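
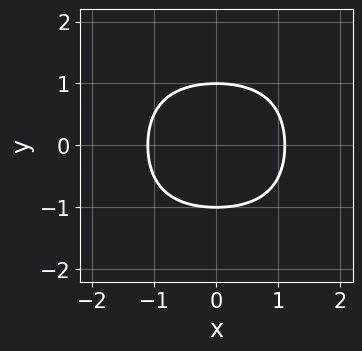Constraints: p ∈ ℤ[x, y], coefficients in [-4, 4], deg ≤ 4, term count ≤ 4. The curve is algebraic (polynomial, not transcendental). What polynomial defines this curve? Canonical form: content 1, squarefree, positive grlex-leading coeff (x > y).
(a) deg p = 4. No degree-3 curve has this shape.
(b) Symmetries: it's symmetric under x → −x, forcing even powers of x; the y ↦ −y reflection is a symmetry, so y appears only in even powers.
(c) Reading off the gridlines: the y-axis gridline crossings are at y ∈ {-1, 1}.
(d) Fitting integer coefficients to these (and the overall shape) gives p.

2*x^4 + 3*x^2*y^2 + 3*y^4 - 3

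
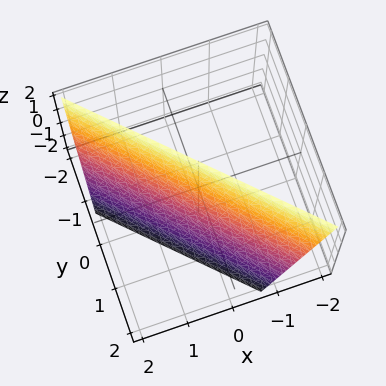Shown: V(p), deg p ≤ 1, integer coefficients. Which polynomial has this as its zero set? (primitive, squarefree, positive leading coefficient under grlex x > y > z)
1. Degree: every cross-section is a straight line — this is a plane, so deg p = 1.
2. From the axis intercepts and sections: one z-axis crossing is at z = 2.
3. Together with the visible shape, these determine p as stated.

3*x + 3*y + z - 2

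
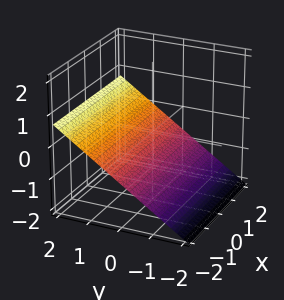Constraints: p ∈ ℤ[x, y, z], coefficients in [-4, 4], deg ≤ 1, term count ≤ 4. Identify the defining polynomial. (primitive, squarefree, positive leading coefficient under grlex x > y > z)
2*y - 3*z - 2

First, the degree is 1 — the surface is flat (a plane).
Next, observable constraints: the surface avoids every integer x-axis point in the box; one y-axis crossing is at y = 1.
Finally, fitting integer coefficients to these (and the overall shape) gives p.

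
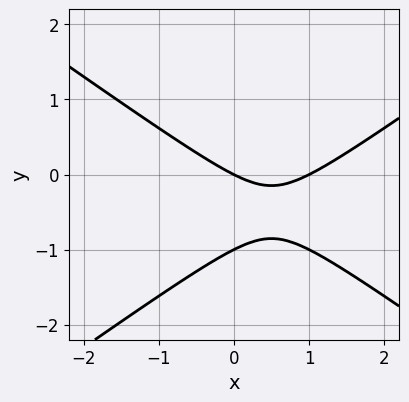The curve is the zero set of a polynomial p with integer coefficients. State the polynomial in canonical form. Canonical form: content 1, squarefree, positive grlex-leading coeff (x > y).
1. The degree is 2 — no degree-1 curve has this shape.
2. Observable constraints: the y-axis gridline crossings are at y ∈ {-1, 0}; among the integer gridlines, it crosses the x-axis at x ∈ {0, 1}.
3. Putting this together gives p.

x^2 - 2*y^2 - x - 2*y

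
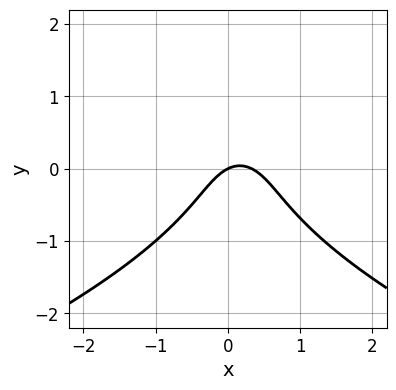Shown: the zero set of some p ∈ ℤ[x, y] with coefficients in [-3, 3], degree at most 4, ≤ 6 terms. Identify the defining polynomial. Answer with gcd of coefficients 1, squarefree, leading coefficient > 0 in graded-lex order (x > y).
The degree is 3 — the shape is more complex than any degree-2 curve.
Checking where it meets the axes: it crosses the x-axis at the gridline x = 0; it crosses the y-axis at the gridline y = 0.
Fitting integer coefficients to these (and the overall shape) gives p.

2*y^3 + 3*x^2 - x + 2*y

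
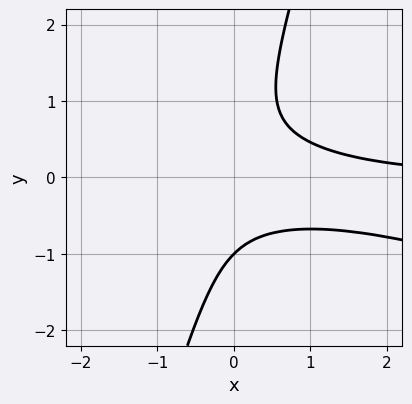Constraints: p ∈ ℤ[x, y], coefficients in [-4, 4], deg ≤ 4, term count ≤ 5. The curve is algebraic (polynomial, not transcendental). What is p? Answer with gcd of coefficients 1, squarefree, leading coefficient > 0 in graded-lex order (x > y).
x^2*y + 3*x*y^2 - y^3 - 1

(a) The degree is 3 — a generic line meets the curve in up to 3 points.
(b) Against the integer gridlines: it crosses the y-axis at the gridline y = -1; it misses every integer gridline on the x-axis.
(c) Putting this together gives p.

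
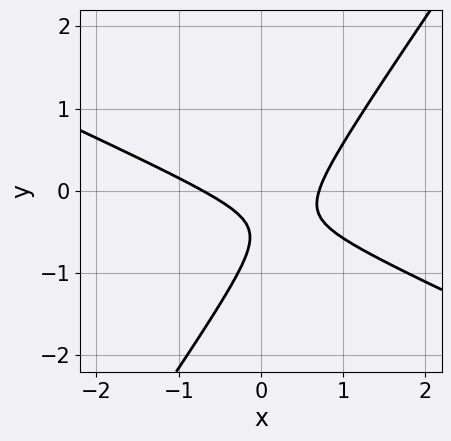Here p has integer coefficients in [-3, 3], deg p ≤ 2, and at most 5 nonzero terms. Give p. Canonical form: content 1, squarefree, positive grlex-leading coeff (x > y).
2*x^2 + 3*x*y - 3*y^2 - 3*y - 1

First, degree: no degree-1 curve has this shape, so deg p = 2.
Then, from the visible intercepts: no y-intercept at any integer in the box.
Finally, solving for integer coefficients yields p as stated.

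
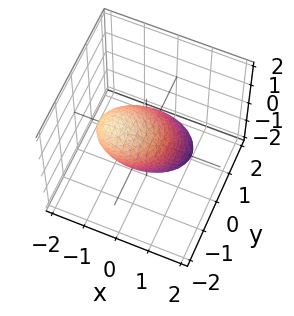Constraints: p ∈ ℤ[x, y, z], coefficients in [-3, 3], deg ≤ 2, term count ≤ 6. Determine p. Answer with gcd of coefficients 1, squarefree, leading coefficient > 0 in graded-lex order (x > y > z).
3*x^2 + 2*x*z + 3*y^2 + 3*y*z + 2*z^2 - 3

First, degree: a generic line meets the surface in up to 2 points, so deg p = 2.
Then, from the axis intercepts and sections: among the integer gridlines, it crosses the y-axis at y ∈ {-1, 1}; among the integer gridlines, it crosses the x-axis at x ∈ {-1, 1}.
Finally, assembling these constraints gives the stated polynomial.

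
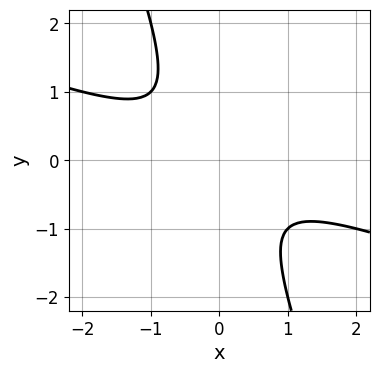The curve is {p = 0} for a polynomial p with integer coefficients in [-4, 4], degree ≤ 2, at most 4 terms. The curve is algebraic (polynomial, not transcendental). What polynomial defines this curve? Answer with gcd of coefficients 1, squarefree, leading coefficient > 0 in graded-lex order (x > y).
(a) The degree is 2 — a generic line meets the curve in up to 2 points.
(b) Reading off the gridlines: it misses every integer gridline on the y-axis; it misses every integer gridline on the x-axis.
(c) Solving for integer coefficients yields p as stated.

x^2 + 3*x*y + y^2 + 1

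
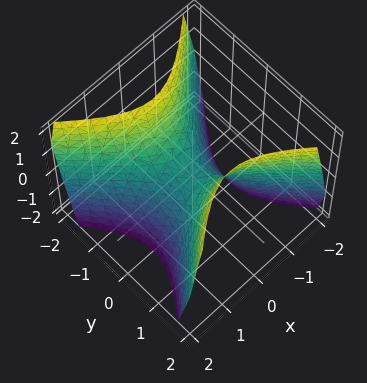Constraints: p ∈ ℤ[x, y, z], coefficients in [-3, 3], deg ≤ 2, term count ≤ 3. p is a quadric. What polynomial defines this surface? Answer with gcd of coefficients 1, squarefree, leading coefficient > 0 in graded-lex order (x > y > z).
deg p = 2. A hyperbolic paraboloid; a quadric.
Symmetries: the y ↦ −y reflection is a symmetry, so y appears only in even powers; the x ↦ −x reflection is a symmetry, so x appears only in even powers.
Observable constraints: it crosses the z-axis at the gridline z = 0; it crosses the x-axis at the gridline x = 0; one y-axis crossing is at y = 0.
Fitting integer coefficients to these (and the overall shape) gives p.

3*x^2 - 3*y^2 + 2*z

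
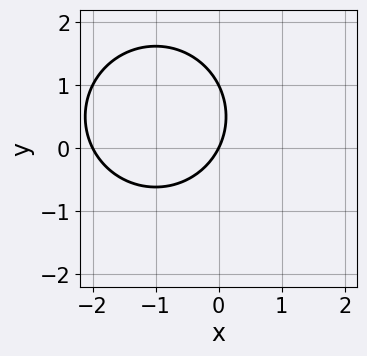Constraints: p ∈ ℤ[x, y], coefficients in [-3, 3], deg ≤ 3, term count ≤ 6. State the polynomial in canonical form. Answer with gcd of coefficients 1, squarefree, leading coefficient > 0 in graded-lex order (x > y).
x^2 + y^2 + 2*x - y

(a) The degree is 2 — a generic line meets the curve in up to 2 points.
(b) Reading off the gridlines: among the integer gridlines, it crosses the x-axis at x ∈ {-2, 0}; among the integer gridlines, it crosses the y-axis at y ∈ {0, 1}.
(c) Fitting integer coefficients to these (and the overall shape) gives p.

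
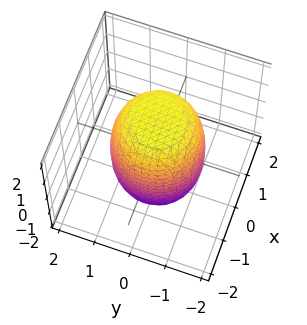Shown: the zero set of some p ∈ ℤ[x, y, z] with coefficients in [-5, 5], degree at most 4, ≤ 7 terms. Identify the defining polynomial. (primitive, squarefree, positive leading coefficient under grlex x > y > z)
First, degree: the shape is more complex than any degree-3 surface, so deg p = 4.
Next, symmetries: the surface is invariant under rotation about z: p = q(x² + y², z).
Next, observable constraints: a circular section at z = -1 has radius between 1 and 2.
Finally, assembling these constraints gives the stated polynomial.

2*x^4 + 4*x^2*y^2 + 2*y^4 - x^2 - y^2 + z^2 - 3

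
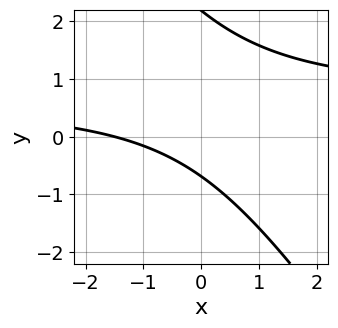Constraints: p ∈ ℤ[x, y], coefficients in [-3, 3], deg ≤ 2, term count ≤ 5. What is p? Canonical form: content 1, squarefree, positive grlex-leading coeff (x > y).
(a) The degree is 2 — a generic line meets the curve in up to 2 points.
(b) Matching integer coefficients to the picture gives p.

3*x*y + 2*y^2 - 2*x - 3*y - 3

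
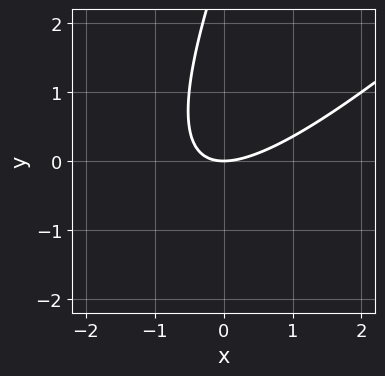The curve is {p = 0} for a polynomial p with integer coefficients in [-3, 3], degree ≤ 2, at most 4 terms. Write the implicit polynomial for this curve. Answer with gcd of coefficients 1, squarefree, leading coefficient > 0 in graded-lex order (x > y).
(a) Degree: the shape is more complex than any degree-1 curve, so deg p = 2.
(b) Observable constraints: it crosses the x-axis at the gridline x = 0; it crosses the y-axis at the gridline y = 0.
(c) Matching integer coefficients to the picture gives p.

2*x^2 - 3*x*y + y^2 - 3*y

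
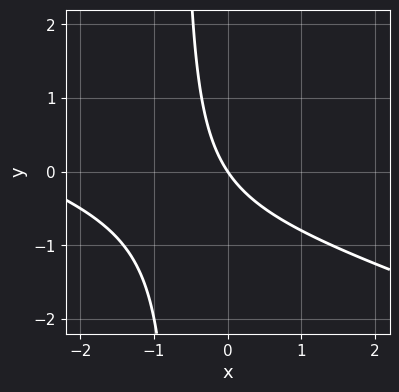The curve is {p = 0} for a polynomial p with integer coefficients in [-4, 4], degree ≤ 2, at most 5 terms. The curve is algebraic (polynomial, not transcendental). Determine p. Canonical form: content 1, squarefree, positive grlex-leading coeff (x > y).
deg p = 2.
Observable constraints: it meets the x-axis at x = 0 (among the integer gridlines); it crosses the y-axis at the gridline y = 0.
Solving for integer coefficients yields p as stated.

x^2 + 3*x*y + 3*x + 2*y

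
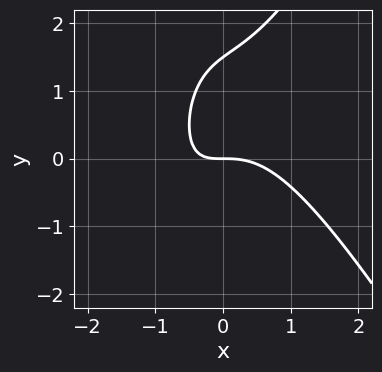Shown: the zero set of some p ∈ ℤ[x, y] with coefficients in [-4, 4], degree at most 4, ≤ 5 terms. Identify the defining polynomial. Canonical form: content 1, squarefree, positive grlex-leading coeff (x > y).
deg p = 3.
Reading off the gridlines: it crosses the y-axis at the gridline y = 0; it crosses the x-axis at the gridline x = 0.
Fitting integer coefficients to these (and the overall shape) gives p.

3*x^3 - x*y^2 + 3*x*y - 2*y^2 + 3*y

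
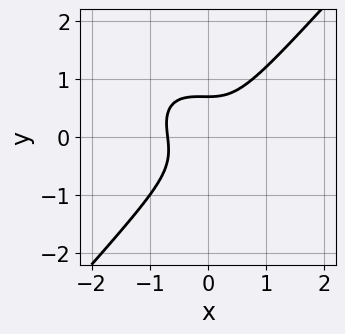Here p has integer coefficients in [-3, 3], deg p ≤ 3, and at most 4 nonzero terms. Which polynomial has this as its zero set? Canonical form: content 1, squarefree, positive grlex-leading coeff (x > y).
deg p = 3. The shape is more complex than any degree-2 curve.
Solving for integer coefficients yields p as stated.

3*x^3 + x^2*y - 3*y^3 + 1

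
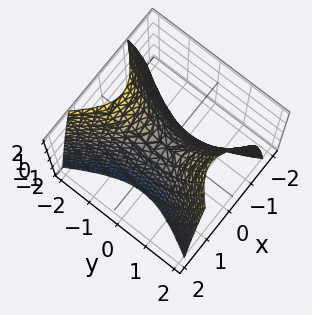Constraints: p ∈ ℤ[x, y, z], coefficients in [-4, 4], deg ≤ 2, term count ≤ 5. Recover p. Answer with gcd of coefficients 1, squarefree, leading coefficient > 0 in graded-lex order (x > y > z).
First, deg p = 2.
Then, symmetries: mirror symmetry y ↦ −y ⇒ only even powers of y; mirror symmetry x ↦ −x ⇒ only even powers of x.
Next, from the visible intercepts: it meets the y-axis at y = 0 (among the integer gridlines); one x-axis crossing is at x = 0.
Finally, putting this together gives p.

2*x^2 - y^2 + z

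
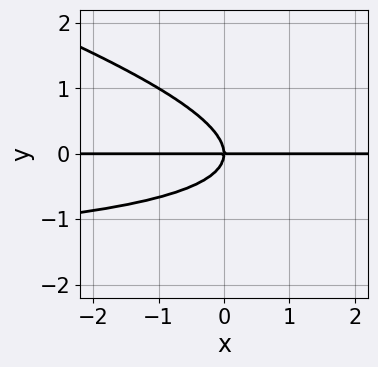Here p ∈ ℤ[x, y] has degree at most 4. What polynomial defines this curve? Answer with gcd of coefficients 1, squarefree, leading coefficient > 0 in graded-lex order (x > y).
x*y^2 + 3*y^3 + 2*x*y

1. The degree is 3 — no degree-2 curve has this shape.
2. Checking where it meets the axes: every point of the x-axis in the box is on the curve; it meets the y-axis at y = 0 (among the integer gridlines).
3. Together with the visible shape, these determine p as stated.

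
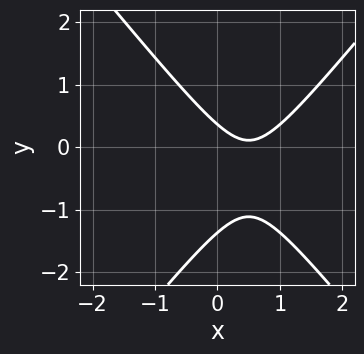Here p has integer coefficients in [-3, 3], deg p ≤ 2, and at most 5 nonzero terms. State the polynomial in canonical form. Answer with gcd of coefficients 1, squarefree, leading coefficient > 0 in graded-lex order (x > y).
3*x^2 - 2*y^2 - 3*x - 2*y + 1

Degree: no degree-1 curve has this shape, so deg p = 2.
Against the integer gridlines: the curve avoids every integer x-axis point in the box.
Together with the visible shape, these determine p as stated.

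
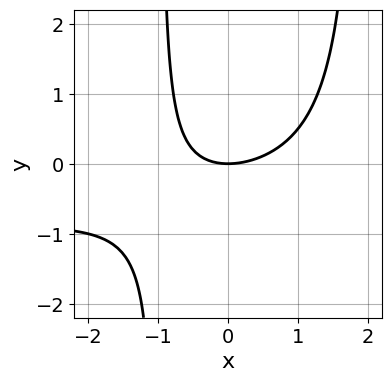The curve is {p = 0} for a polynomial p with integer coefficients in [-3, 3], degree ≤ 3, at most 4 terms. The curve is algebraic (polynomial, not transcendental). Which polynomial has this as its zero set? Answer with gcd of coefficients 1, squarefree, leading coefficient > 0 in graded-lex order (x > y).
Degree: a generic line meets the curve in up to 3 points, so deg p = 3.
Checking where it meets the axes: it crosses the x-axis at the gridline x = 0; one y-axis crossing is at y = 0.
Matching integer coefficients to the picture gives p.

x^2*y + x^2 - x*y - 2*y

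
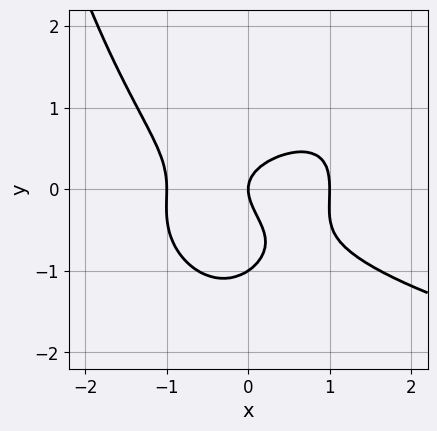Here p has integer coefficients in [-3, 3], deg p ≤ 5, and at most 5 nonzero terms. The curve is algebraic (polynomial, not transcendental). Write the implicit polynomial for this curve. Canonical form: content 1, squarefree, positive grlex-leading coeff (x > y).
1. Degree: a generic line meets the curve in up to 4 points, so deg p = 4.
2. From the axis intercepts and sections: among the integer gridlines, it crosses the y-axis at y ∈ {-1, 0}; the x-axis gridline crossings are at x ∈ {-1, 0, 1}.
3. Fitting integer coefficients to these (and the overall shape) gives p.

2*x^2*y^2 - 2*x^3 - 3*y^3 - 3*y^2 + 2*x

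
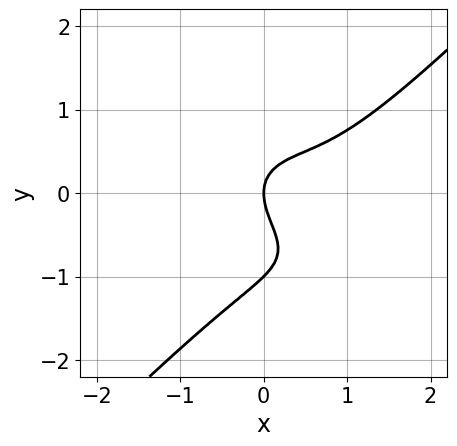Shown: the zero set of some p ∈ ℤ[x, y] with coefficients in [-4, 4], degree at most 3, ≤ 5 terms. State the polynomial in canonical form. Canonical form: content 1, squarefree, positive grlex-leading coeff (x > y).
x^3 - y^3 - x^2 - y^2 + x

1. Degree: the shape is more complex than any degree-2 curve, so deg p = 3.
2. Reading off the gridlines: it meets the x-axis at x = 0 (among the integer gridlines); among the integer gridlines, it crosses the y-axis at y ∈ {-1, 0}.
3. Solving for integer coefficients yields p as stated.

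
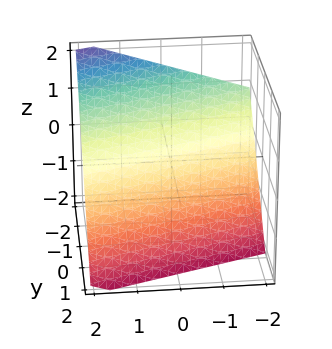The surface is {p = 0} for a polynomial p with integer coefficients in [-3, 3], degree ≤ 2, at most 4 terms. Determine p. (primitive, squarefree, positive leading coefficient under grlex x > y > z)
1. Degree: the surface is flat (a plane), so deg p = 1.
2. Reading off the gridlines: it crosses the x-axis at the gridline x = 2.
3. Matching integer coefficients to the picture gives p.

x - 3*y - 3*z - 2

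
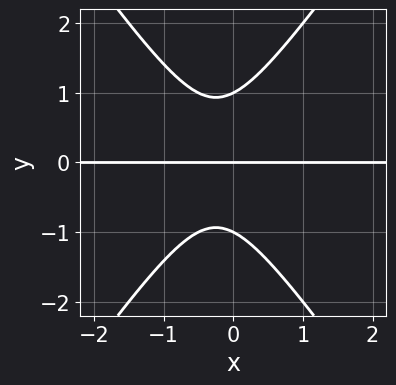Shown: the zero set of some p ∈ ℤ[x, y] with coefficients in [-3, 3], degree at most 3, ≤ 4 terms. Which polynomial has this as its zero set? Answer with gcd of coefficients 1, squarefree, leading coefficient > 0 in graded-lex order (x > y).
2*x^2*y - y^3 + x*y + y

The degree is 3 — no degree-2 curve has this shape.
Checking where it meets the axes: among the integer gridlines, it crosses the y-axis at y ∈ {-1, 0, 1}; the visible x-axis segment lies entirely on the curve.
Putting this together gives p.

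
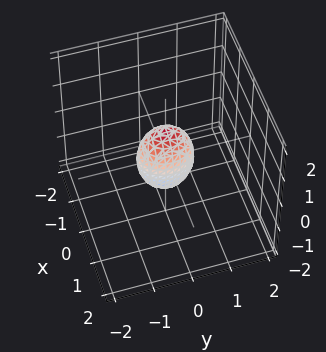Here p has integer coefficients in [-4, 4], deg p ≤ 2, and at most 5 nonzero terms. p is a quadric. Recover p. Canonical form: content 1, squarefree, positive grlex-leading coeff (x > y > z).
3*x^2 + 2*y^2 + z^2 - 1

First, degree: bounded and convex; a quadric, so deg p = 2.
Next, symmetries: the z ↦ −z reflection is a symmetry, so z appears only in even powers; it's symmetric under x → −x, forcing even powers of x; the y ↦ −y reflection is a symmetry, so y appears only in even powers.
Then, reading off the gridlines: the z-axis gridline crossings are at z ∈ {-1, 1}.
Finally, the integer polynomial consistent with all of this is the stated p.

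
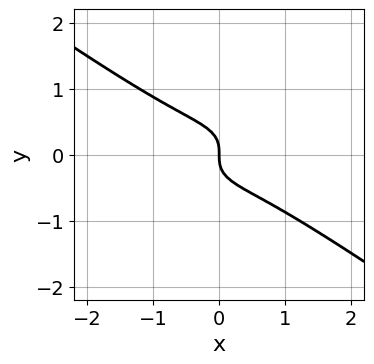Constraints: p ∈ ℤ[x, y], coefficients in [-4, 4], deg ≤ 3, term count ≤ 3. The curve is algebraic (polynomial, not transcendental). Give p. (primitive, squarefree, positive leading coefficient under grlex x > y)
x^3 + 3*y^3 + x

The degree is 3 — a generic line meets the curve in up to 3 points.
From the axis intercepts and sections: one y-axis crossing is at y = 0; it crosses the x-axis at the gridline x = 0.
Solving for integer coefficients yields p as stated.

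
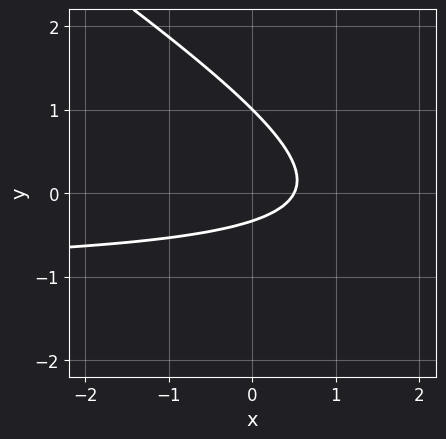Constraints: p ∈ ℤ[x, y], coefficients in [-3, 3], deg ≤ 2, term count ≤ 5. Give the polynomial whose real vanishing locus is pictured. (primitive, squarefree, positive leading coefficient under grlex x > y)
2*x*y + 3*y^2 + 2*x - 2*y - 1

(a) deg p = 2.
(b) Checking where it meets the axes: it meets the y-axis at y = 1 (among the integer gridlines).
(c) Solving for integer coefficients yields p as stated.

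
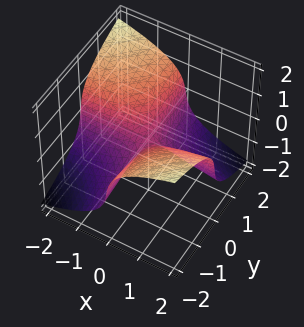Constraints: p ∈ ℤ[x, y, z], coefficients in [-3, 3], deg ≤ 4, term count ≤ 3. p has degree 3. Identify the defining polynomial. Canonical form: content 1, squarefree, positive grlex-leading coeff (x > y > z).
(a) deg p = 3. No degree-2 surface has this shape.
(b) From the visible intercepts: the visible y-axis segment lies entirely on the surface; every point of the x-axis in the box is on the surface; it meets the z-axis at z = 0 (among the integer gridlines).
(c) Fitting integer coefficients to these (and the overall shape) gives p.

2*z^3 + 3*x*y + z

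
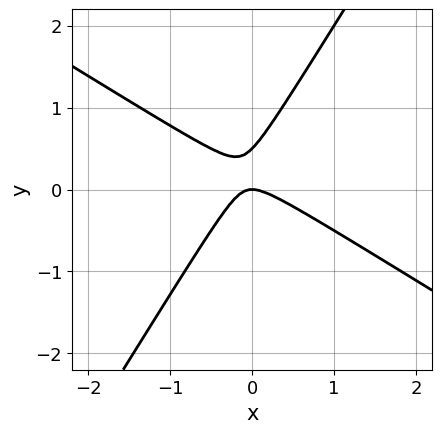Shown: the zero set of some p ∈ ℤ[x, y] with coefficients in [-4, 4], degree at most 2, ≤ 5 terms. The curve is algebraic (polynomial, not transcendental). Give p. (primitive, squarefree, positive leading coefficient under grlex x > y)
First, degree: a generic line meets the curve in up to 2 points, so deg p = 2.
Next, against the integer gridlines: one x-axis crossing is at x = 0; one y-axis crossing is at y = 0.
Finally, solving for integer coefficients yields p as stated.

2*x^2 + 2*x*y - 2*y^2 + y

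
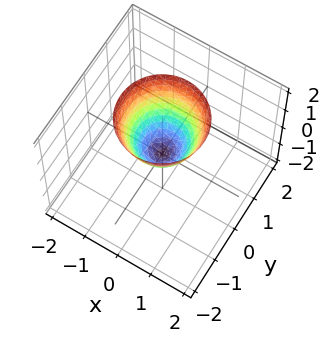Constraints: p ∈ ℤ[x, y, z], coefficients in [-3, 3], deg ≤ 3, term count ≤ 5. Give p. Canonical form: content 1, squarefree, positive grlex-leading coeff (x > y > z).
3*x^2 + 3*y^2 - 2*z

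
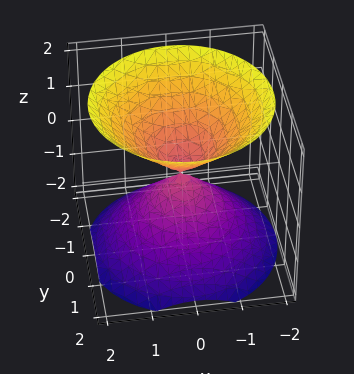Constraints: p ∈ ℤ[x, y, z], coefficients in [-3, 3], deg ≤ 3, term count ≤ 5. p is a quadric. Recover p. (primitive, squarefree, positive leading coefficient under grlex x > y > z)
I count 2 distinct pieces.
The degree is 2 — two nappes meeting at a single point; a quadric.
By symmetry, the surface is invariant under rotation about z: p = q(x² + y², z); it's symmetric under z → −z, forcing even powers of z.
From the visible intercepts: one z-axis crossing is at z = 0; it meets the x-axis at x = 0 (among the integer gridlines).
The integer polynomial consistent with all of this is the stated p.

x^2 + y^2 - z^2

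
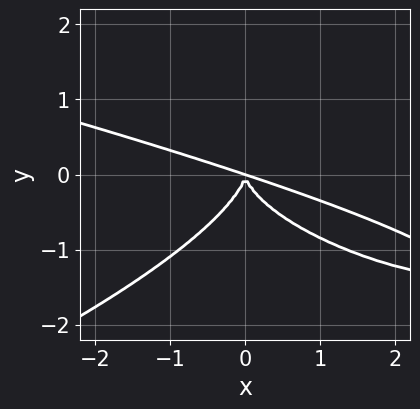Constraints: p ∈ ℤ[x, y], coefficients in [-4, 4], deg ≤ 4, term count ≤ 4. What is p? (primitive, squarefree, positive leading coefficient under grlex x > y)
3*y^4 + x^3 + 3*x^2*y

1. deg p = 4. A generic line meets the curve in up to 4 points.
2. From the axis intercepts and sections: it crosses the y-axis at the gridline y = 0; one x-axis crossing is at x = 0.
3. Assembling these constraints gives the stated polynomial.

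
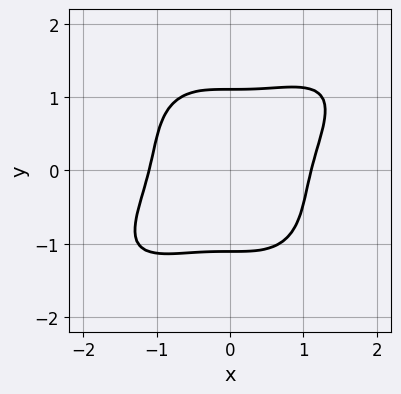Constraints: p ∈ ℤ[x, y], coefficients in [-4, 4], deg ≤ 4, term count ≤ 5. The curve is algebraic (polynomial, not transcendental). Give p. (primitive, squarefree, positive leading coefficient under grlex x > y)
2*x^4 - 2*x^3*y + 2*y^4 - 3

Degree: a generic line meets the curve in up to 4 points, so deg p = 4.
Solving for integer coefficients yields p as stated.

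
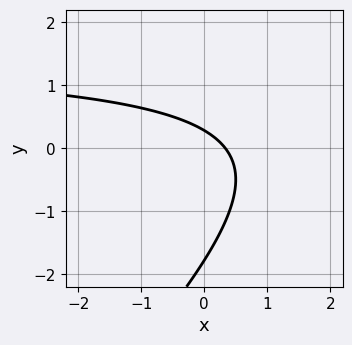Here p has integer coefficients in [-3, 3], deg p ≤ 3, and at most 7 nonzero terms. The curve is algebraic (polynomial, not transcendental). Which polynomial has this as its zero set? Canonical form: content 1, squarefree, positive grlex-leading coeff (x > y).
1. deg p = 2. The shape is more complex than any degree-1 curve.
2. Solving for integer coefficients yields p as stated.

2*x*y - 2*y^2 - 3*x - 3*y + 1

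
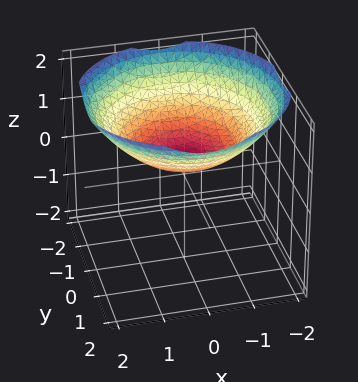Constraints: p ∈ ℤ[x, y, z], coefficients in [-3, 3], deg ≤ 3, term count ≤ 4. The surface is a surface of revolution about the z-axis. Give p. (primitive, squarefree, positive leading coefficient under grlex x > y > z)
x^2 + y^2 - 3*z + 1

First, deg p = 2. The shape is more complex than any degree-1 surface.
Then, symmetries: rotational symmetry about the z-axis ⇒ p depends on x, y only through x² + y².
Next, reading off the gridlines: no y-intercept at any integer in the box; a circular section at z = 1 has radius between 1 and 2.
Finally, the integer polynomial consistent with all of this is the stated p.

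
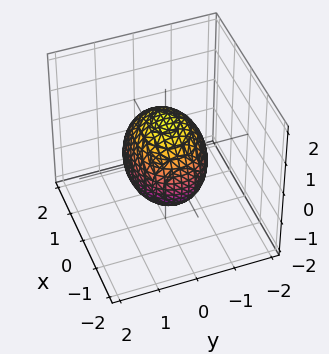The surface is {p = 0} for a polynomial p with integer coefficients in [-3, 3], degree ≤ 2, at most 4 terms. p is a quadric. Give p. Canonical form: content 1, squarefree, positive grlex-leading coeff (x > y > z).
2*x^2 + 3*y^2 + 2*z^2 - 3

(a) The degree is 2 — bounded and convex; a quadric.
(b) Symmetries: the z ↦ −z reflection is a symmetry, so z appears only in even powers; it's symmetric under x → −x, forcing even powers of x; it's symmetric under y → −y, forcing even powers of y.
(c) Reading off the gridlines: the y-axis gridline crossings are at y ∈ {-1, 1}.
(d) Solving for integer coefficients yields p as stated.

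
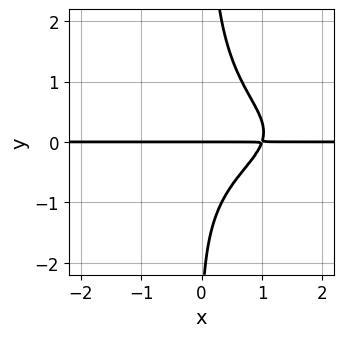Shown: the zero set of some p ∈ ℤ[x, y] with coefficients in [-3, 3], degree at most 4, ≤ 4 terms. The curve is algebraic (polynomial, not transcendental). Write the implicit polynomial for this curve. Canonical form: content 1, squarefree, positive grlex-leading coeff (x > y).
3*x*y^3 + 3*x*y - y^2 - 3*y

First, deg p = 4. A generic line meets the curve in up to 4 points.
Next, checking where it meets the axes: the visible x-axis segment lies entirely on the curve; it meets the y-axis at y = 0 (among the integer gridlines).
Finally, solving for integer coefficients yields p as stated.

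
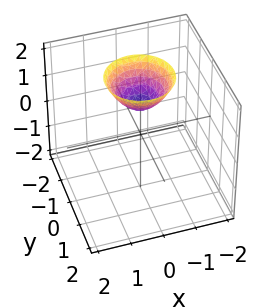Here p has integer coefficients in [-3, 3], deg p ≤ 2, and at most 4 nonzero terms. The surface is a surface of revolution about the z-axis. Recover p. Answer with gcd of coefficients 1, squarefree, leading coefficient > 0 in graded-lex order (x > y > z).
x^2 + y^2 - z + 1

(a) Degree: no degree-1 surface has this shape, so deg p = 2.
(b) Symmetries: every cross-section ⟂ z is a circle, so x, y appear only via x² + y².
(c) Against the integer gridlines: the surface avoids every integer y-axis point in the box; it crosses the z-axis at the gridline z = 1; a circular section at z = 2 has radius exactly 1; it misses every integer gridline on the x-axis.
(d) Putting this together gives p.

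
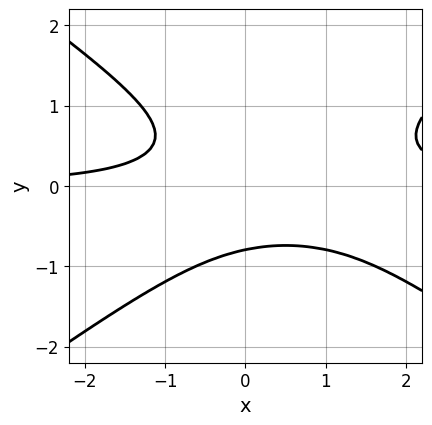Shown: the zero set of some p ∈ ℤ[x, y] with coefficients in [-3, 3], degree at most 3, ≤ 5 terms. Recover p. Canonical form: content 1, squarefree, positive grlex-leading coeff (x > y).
x^2*y - 2*y^3 - x*y - 1

Degree: no degree-2 curve has this shape, so deg p = 3.
From the axis intercepts and sections: no x-intercept at any integer in the box.
Solving for integer coefficients yields p as stated.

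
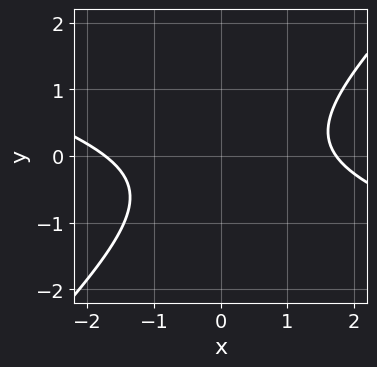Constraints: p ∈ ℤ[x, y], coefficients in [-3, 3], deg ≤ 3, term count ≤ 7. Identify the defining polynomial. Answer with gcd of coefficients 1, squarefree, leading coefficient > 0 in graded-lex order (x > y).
x^2 + 2*x*y - 3*y^2 - y - 3

(a) Degree: the shape is more complex than any degree-1 curve, so deg p = 2.
(b) Against the integer gridlines: no y-intercept at any integer in the box.
(c) Together with the visible shape, these determine p as stated.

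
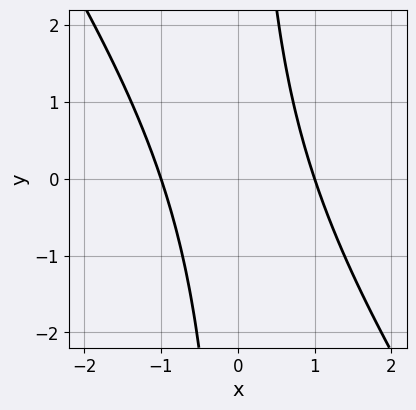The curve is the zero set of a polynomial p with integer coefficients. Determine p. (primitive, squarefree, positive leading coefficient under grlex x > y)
(a) deg p = 2. A generic line meets the curve in up to 2 points.
(b) Checking where it meets the axes: the curve avoids every integer y-axis point in the box; among the integer gridlines, it crosses the x-axis at x ∈ {-1, 1}.
(c) Together with the visible shape, these determine p as stated.

3*x^2 + 2*x*y - 3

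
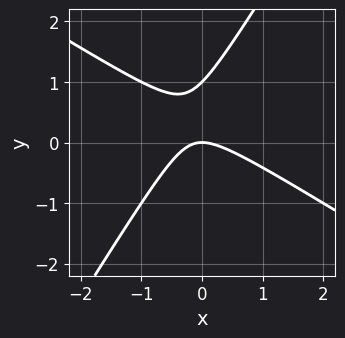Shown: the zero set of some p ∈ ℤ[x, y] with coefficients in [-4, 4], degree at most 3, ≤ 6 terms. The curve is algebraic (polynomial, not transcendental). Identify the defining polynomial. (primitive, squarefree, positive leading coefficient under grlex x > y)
x^2 + x*y - y^2 + y

deg p = 2. The shape is more complex than any degree-1 curve.
Observable constraints: it meets the x-axis at x = 0 (among the integer gridlines); among the integer gridlines, it crosses the y-axis at y ∈ {0, 1}.
Putting this together gives p.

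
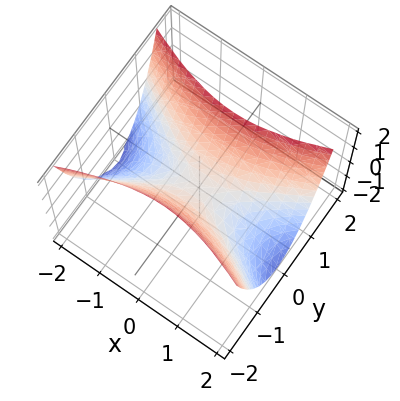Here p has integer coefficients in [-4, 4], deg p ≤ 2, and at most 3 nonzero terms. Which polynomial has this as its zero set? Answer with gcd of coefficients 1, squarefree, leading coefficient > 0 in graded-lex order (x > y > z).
x^2 - 3*y^2 + 2*z

First, degree: a hyperbolic paraboloid; a quadric, so deg p = 2.
Then, symmetries: it's symmetric under x → −x, forcing even powers of x; it's symmetric under y → −y, forcing even powers of y.
Next, from the axis intercepts and sections: it crosses the y-axis at the gridline y = 0; it crosses the x-axis at the gridline x = 0; it meets the z-axis at z = 0 (among the integer gridlines).
Finally, fitting integer coefficients to these (and the overall shape) gives p.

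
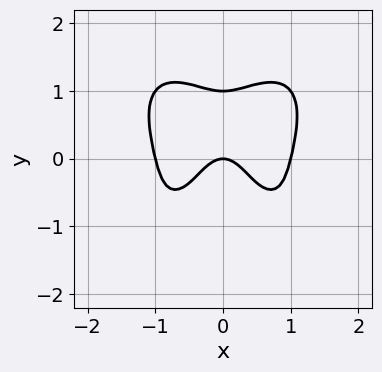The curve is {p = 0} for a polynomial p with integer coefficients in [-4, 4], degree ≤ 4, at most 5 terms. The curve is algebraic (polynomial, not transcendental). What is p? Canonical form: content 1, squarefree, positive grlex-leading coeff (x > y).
(a) The degree is 4 — the shape is more complex than any degree-3 curve.
(b) Symmetries: it's symmetric under x → −x, forcing even powers of x.
(c) From the visible intercepts: the y-axis gridline crossings are at y ∈ {0, 1}; the x-axis gridline crossings are at x ∈ {-1, 0, 1}.
(d) The integer polynomial consistent with all of this is the stated p.

2*x^4 + y^4 - 2*x^2 - y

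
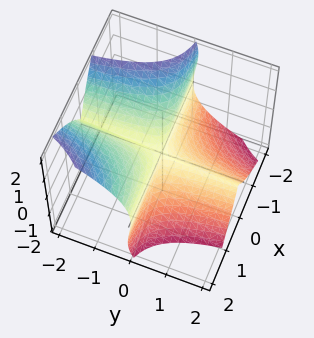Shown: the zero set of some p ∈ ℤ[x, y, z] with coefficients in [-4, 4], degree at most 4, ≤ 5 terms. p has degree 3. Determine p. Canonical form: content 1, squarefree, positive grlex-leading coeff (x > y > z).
3*x^2*y + x*z^2 + z^3

1. deg p = 3. No degree-2 surface has this shape.
2. From the visible intercepts: it crosses the z-axis at the gridline z = 0; every point of the y-axis in the box is on the surface; every point of the x-axis in the box is on the surface.
3. These observations pin down the coefficients.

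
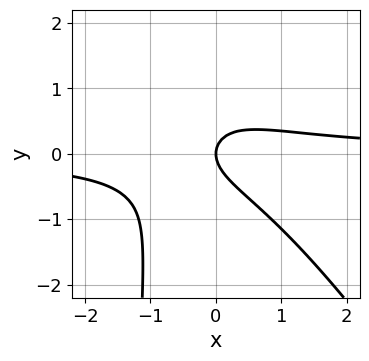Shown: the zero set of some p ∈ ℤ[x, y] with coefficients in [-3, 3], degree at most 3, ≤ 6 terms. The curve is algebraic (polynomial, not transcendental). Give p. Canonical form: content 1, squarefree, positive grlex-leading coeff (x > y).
3*x^2*y + 2*x*y^2 + x*y + 3*y^2 - 2*x

1. Degree: the shape is more complex than any degree-2 curve, so deg p = 3.
2. From the axis intercepts and sections: one y-axis crossing is at y = 0; it meets the x-axis at x = 0 (among the integer gridlines).
3. Matching integer coefficients to the picture gives p.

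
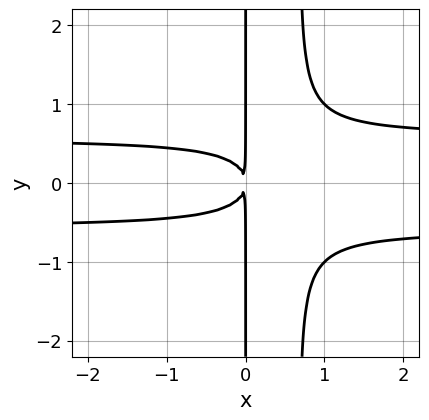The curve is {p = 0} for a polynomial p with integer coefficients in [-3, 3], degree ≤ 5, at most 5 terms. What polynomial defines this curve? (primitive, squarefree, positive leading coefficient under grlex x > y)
3*x^2*y^2 - 2*x*y^2 - x^2

The degree is 4 — the shape is more complex than any degree-3 curve.
Symmetries: the y ↦ −y reflection is a symmetry, so y appears only in even powers.
Against the integer gridlines: the visible y-axis segment lies entirely on the curve.
Fitting integer coefficients to these (and the overall shape) gives p.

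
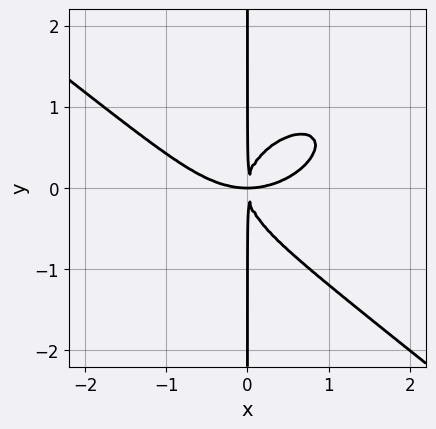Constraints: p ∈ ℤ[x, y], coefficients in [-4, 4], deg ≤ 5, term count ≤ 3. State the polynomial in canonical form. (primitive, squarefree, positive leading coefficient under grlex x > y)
The degree is 4 — a generic line meets the curve in up to 4 points.
Reading off the gridlines: the visible y-axis segment lies entirely on the curve.
Solving for integer coefficients yields p as stated.

x^4 + 2*x*y^3 - 2*x^2*y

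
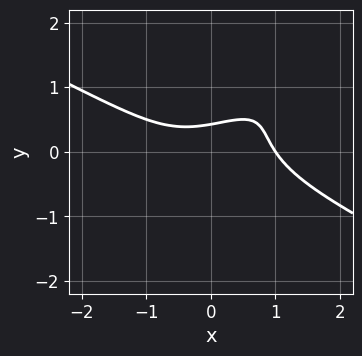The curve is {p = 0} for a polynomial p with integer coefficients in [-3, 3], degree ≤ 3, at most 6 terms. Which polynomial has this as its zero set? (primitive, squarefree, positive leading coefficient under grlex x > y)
First, the degree is 3 — a generic line meets the curve in up to 3 points.
Then, reading off the gridlines: one x-axis crossing is at x = 1.
Finally, the integer polynomial consistent with all of this is the stated p.

x^3 - 3*x*y^2 + 2*y^3 + 2*y - 1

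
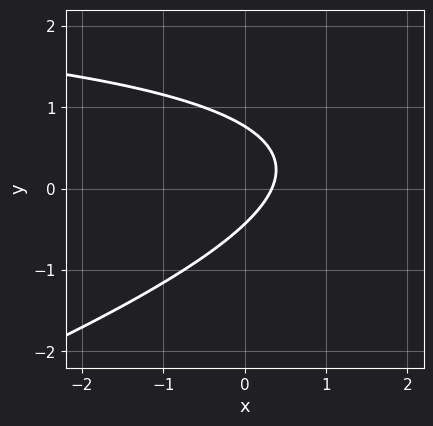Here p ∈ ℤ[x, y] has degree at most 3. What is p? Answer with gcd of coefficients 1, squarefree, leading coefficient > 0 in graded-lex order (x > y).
First, deg p = 2. The shape is more complex than any degree-1 curve.
Finally, solving for integer coefficients yields p as stated.

x*y - 3*y^2 - 3*x + y + 1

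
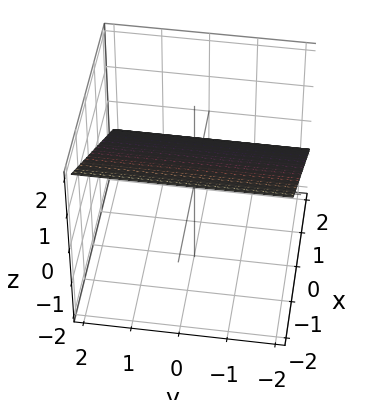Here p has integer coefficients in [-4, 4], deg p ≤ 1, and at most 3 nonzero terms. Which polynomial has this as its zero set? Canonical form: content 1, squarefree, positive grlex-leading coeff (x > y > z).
The degree is 1 — every cross-section is a straight line — this is a plane.
Against the integer gridlines: it crosses the x-axis at the gridline x = 1; it misses every integer gridline on the y-axis.
Solving for integer coefficients yields p as stated.

2*x + 3*z - 2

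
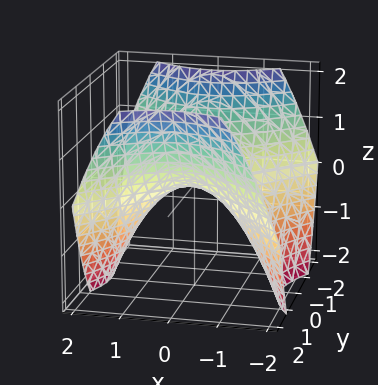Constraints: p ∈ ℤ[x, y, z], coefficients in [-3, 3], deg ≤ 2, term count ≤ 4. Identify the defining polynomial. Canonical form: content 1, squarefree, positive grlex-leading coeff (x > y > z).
2*x^2 - 2*y^2 + 3*z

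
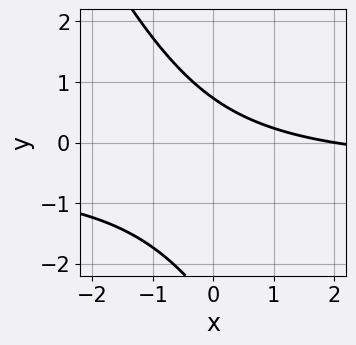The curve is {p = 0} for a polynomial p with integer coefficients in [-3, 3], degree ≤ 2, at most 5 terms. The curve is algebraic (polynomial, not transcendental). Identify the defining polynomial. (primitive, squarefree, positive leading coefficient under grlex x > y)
2*x*y + y^2 + x + 2*y - 2

First, the degree is 2 — a generic line meets the curve in up to 2 points.
Then, from the axis intercepts and sections: it crosses the x-axis at the gridline x = 2.
Finally, solving for integer coefficients yields p as stated.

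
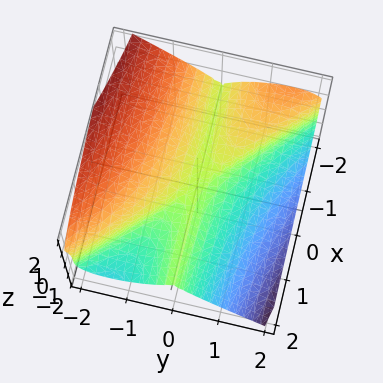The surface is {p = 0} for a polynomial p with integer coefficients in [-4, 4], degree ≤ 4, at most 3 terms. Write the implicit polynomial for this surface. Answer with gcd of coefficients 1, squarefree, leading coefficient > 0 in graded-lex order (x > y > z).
2*x*y^2 + 2*y^3 + 3*z^3

deg p = 3. A generic line meets the surface in up to 3 points.
Reading off the gridlines: it crosses the z-axis at the gridline z = 0; it meets the y-axis at y = 0 (among the integer gridlines); the visible x-axis segment lies entirely on the surface.
The integer polynomial consistent with all of this is the stated p.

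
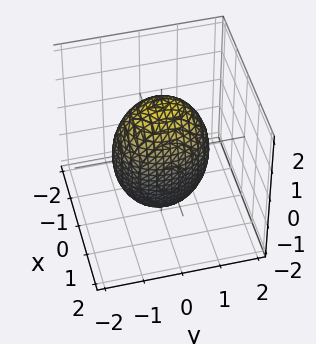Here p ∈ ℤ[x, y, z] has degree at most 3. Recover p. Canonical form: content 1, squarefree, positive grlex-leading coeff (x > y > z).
3*x^2 + 2*y^2 + z^2 - 3

Degree: a closed, bounded, convex surface; a quadric, so deg p = 2.
Symmetries: it's symmetric under y → −y, forcing even powers of y; the z ↦ −z reflection is a symmetry, so z appears only in even powers; mirror symmetry x ↦ −x ⇒ only even powers of x.
From the visible intercepts: the x-axis gridline crossings are at x ∈ {-1, 1}.
These observations pin down the coefficients.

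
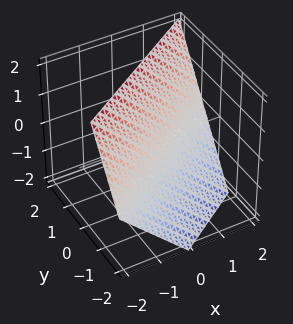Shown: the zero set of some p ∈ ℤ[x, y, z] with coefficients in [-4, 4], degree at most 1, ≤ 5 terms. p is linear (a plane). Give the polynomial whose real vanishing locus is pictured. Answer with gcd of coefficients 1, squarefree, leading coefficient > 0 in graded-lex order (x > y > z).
2*x - 3*y + 2*z - 2

1. The degree is 1 — every cross-section is a straight line — this is a plane.
2. Against the integer gridlines: one z-axis crossing is at z = 1; it crosses the x-axis at the gridline x = 1.
3. Together with the visible shape, these determine p as stated.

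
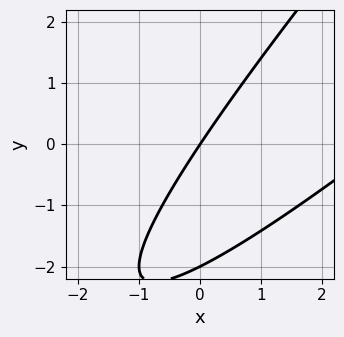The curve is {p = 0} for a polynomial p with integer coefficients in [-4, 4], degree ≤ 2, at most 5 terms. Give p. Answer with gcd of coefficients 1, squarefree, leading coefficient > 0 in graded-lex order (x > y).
Degree: no degree-1 curve has this shape, so deg p = 2.
Checking where it meets the axes: one x-axis crossing is at x = 0; the y-axis gridline crossings are at y ∈ {-2, 0}.
Assembling these constraints gives the stated polynomial.

x^2 - 2*x*y + y^2 - 3*x + 2*y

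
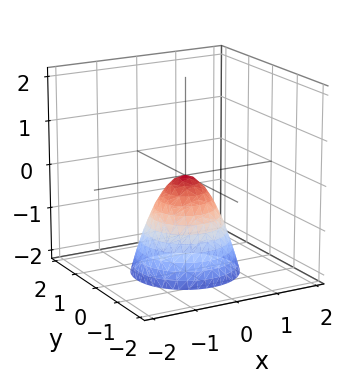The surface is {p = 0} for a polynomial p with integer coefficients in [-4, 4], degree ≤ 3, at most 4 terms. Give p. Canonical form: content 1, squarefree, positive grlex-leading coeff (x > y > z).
The degree is 2 — a single bowl opening along one axis; a quadric.
Symmetries: rotational symmetry about the z-axis ⇒ p depends on x, y only through x² + y².
From the visible intercepts: one z-axis crossing is at z = 0; it meets the x-axis at x = 0 (among the integer gridlines); a circular section at z = -2 has radius between 1 and 2; it crosses the y-axis at the gridline y = 0.
Matching integer coefficients to the picture gives p.

3*x^2 + 3*y^2 + 2*z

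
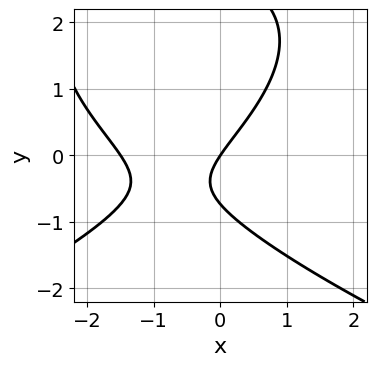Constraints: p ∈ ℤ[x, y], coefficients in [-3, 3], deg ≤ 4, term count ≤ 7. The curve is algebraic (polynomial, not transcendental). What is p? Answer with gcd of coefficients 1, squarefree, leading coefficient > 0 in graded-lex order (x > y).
y^3 + 2*x^2 - 2*y^2 + 3*x - 2*y

deg p = 3. A generic line meets the curve in up to 3 points.
From the axis intercepts and sections: it meets the x-axis at x = 0 (among the integer gridlines); it crosses the y-axis at the gridline y = 0.
Together with the visible shape, these determine p as stated.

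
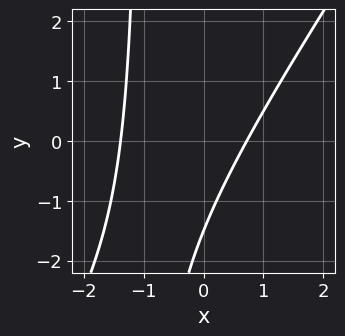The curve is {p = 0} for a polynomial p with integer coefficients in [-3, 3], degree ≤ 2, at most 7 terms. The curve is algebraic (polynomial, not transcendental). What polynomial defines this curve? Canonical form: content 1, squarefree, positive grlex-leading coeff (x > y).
3*x^2 - 2*x*y + 2*x - 2*y - 3

1. Degree: no degree-1 curve has this shape, so deg p = 2.
2. Matching integer coefficients to the picture gives p.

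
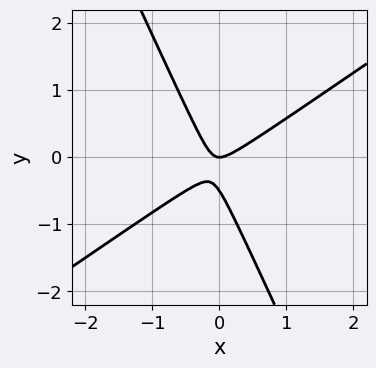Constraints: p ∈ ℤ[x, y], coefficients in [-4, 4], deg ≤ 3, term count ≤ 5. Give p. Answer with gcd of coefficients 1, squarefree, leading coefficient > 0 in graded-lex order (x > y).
deg p = 2. The shape is more complex than any degree-1 curve.
From the visible intercepts: one x-axis crossing is at x = 0; one y-axis crossing is at y = 0.
Matching integer coefficients to the picture gives p.

3*x^2 - 3*x*y - 2*y^2 - y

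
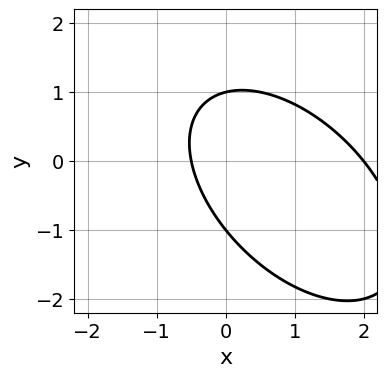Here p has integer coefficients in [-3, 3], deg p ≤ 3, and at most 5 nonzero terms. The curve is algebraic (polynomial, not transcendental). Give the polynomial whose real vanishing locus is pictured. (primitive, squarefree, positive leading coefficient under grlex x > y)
1. Degree: no degree-1 curve has this shape, so deg p = 2.
2. Observable constraints: one x-axis crossing is at x = 2; among the integer gridlines, it crosses the y-axis at y ∈ {-1, 1}.
3. Matching integer coefficients to the picture gives p.

2*x^2 + 2*x*y + 2*y^2 - 3*x - 2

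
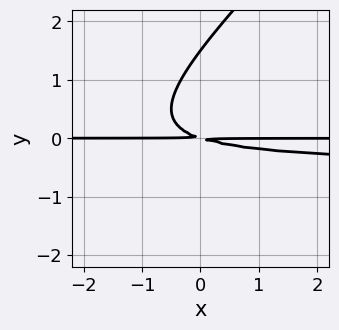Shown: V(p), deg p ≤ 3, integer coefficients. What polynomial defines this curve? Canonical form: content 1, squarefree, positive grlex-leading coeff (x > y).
First, the degree is 3 — no degree-2 curve has this shape.
Then, from the axis intercepts and sections: the visible x-axis segment lies entirely on the curve.
Finally, matching integer coefficients to the picture gives p.

2*x*y^2 - 2*y^3 + x*y + 3*y^2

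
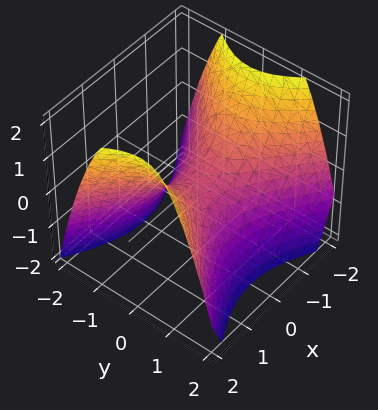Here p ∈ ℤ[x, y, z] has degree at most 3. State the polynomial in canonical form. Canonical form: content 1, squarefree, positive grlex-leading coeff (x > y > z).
First, degree: a saddle surface; a quadric, so deg p = 2.
Next, symmetries: the x ↦ −x reflection is a symmetry, so x appears only in even powers; mirror symmetry y ↦ −y ⇒ only even powers of y.
Next, reading off the gridlines: one y-axis crossing is at y = 0; it meets the z-axis at z = 0 (among the integer gridlines).
Finally, fitting integer coefficients to these (and the overall shape) gives p.

2*x^2 - 3*y^2 - 3*z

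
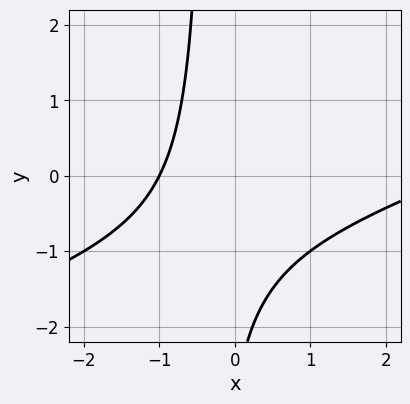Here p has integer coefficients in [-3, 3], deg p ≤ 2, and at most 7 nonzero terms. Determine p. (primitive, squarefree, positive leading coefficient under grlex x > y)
Degree: no degree-1 curve has this shape, so deg p = 2.
Observable constraints: it misses every integer gridline on the y-axis; it meets the x-axis at x = -1 (among the integer gridlines).
Together with the visible shape, these determine p as stated.

x^2 - 3*x*y - 2*x - y - 3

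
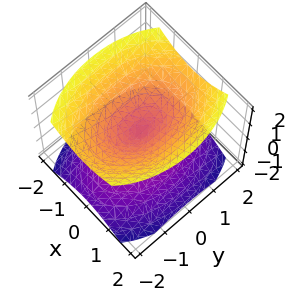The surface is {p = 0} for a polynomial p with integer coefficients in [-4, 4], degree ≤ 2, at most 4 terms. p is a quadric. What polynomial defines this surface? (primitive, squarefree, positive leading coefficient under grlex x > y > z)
1. I count 2 distinct pieces. They look like related sheets of one shape, so recover p as a whole.
2. Degree: two nappes meeting at a single point; a quadric, so deg p = 2.
3. Symmetries: mirror symmetry z ↦ −z ⇒ only even powers of z; it's symmetric under y → −y, forcing even powers of y; mirror symmetry x ↦ −x ⇒ only even powers of x.
4. From the visible intercepts: it meets the y-axis at y = 0 (among the integer gridlines); one z-axis crossing is at z = 0; it crosses the x-axis at the gridline x = 0.
5. The integer polynomial consistent with all of this is the stated p.

2*x^2 + y^2 - 2*z^2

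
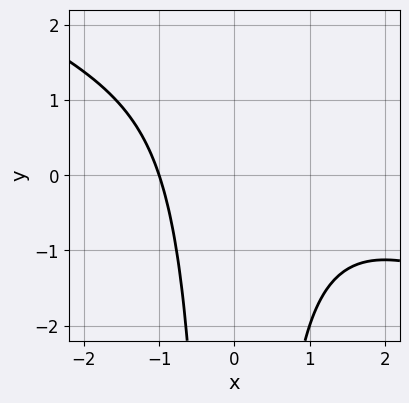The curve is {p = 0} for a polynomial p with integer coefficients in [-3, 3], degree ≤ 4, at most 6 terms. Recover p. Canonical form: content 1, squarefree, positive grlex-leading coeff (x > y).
x^3 + 2*x^2*y - x^2 + x + 3

First, the degree is 3 — a generic line meets the curve in up to 3 points.
Next, checking where it meets the axes: one x-axis crossing is at x = -1; no y-intercept at any integer in the box.
Finally, putting this together gives p.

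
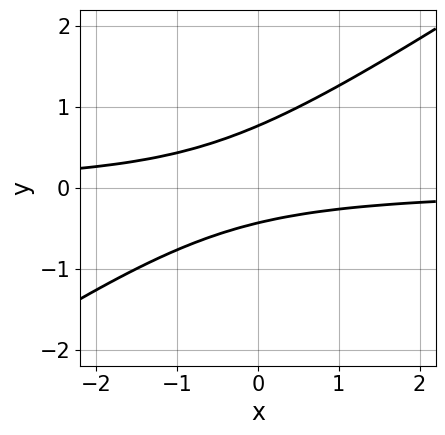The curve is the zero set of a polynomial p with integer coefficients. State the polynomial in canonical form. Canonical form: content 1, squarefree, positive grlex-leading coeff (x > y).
2*x*y - 3*y^2 + y + 1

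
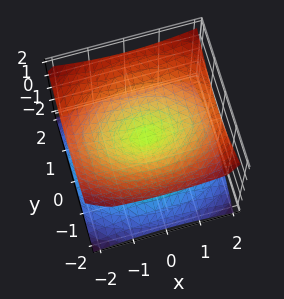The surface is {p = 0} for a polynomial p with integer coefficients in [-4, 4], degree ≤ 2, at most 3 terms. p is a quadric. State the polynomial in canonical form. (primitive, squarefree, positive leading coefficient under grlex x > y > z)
1. deg p = 2. Two nappes meeting at a single point; a quadric.
2. Symmetries: it's symmetric under y → −y, forcing even powers of y; mirror symmetry z ↦ −z ⇒ only even powers of z; it's symmetric under x → −x, forcing even powers of x.
3. Reading off the gridlines: it crosses the y-axis at the gridline y = 0; it crosses the x-axis at the gridline x = 0.
4. Putting this together gives p.

x^2 + 2*y^2 - 3*z^2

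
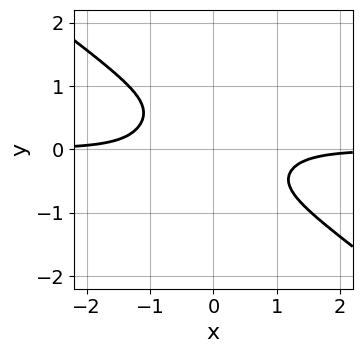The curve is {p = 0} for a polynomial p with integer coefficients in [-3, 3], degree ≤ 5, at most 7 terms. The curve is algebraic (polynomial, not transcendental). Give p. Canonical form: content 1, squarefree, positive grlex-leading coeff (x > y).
2*x^3*y + x^2*y^2 + 3*y^4 - y^3 + 1

1. deg p = 4. No degree-3 curve has this shape.
2. From the visible intercepts: no x-intercept at any integer in the box; it misses every integer gridline on the y-axis.
3. These observations pin down the coefficients.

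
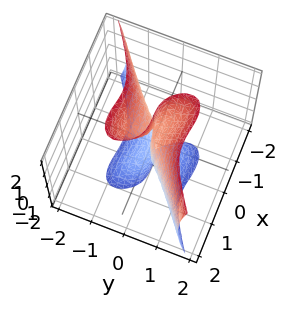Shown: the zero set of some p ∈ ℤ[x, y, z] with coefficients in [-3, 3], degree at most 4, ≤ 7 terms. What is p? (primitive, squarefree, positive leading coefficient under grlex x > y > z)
(a) The degree is 3 — a generic line meets the surface in up to 3 points.
(b) Reading off the gridlines: it meets the x-axis at x = 0 (among the integer gridlines); one y-axis crossing is at y = 0.
(c) Together with the visible shape, these determine p as stated. Check: (0, 0, -2) on the z-axis lies on the surface, and p(0, 0, -2) = 0. ✓

2*x^3 - x*y^2 - 3*y^3 + y*z^2 - y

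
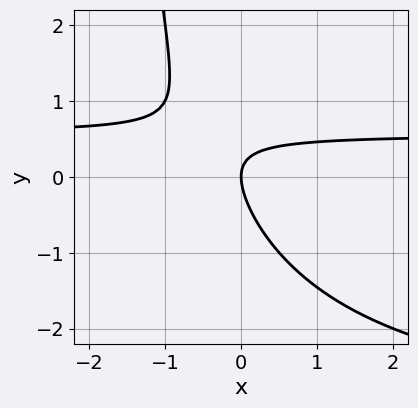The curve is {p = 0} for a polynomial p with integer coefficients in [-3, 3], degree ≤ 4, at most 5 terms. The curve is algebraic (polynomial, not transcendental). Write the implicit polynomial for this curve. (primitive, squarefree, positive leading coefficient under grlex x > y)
deg p = 3.
Checking where it meets the axes: it meets the y-axis at y = 0 (among the integer gridlines); it meets the x-axis at x = 0 (among the integer gridlines).
Assembling these constraints gives the stated polynomial.

x*y^2 + 3*x*y + 2*y^2 - 2*x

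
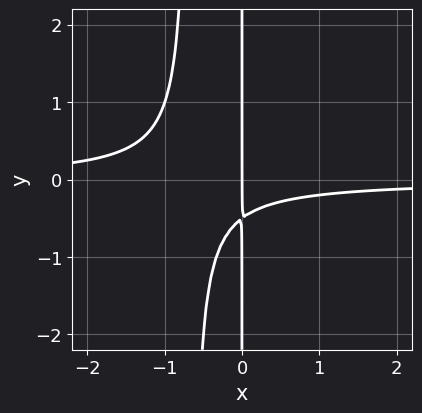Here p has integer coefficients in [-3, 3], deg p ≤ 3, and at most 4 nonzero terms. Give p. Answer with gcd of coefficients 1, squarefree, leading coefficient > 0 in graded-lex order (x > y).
3*x^2*y + 2*x*y + x

First, degree: a generic line meets the curve in up to 3 points, so deg p = 3.
Next, against the integer gridlines: every point of the y-axis in the box is on the curve; it meets the x-axis at x = 0 (among the integer gridlines).
Finally, the integer polynomial consistent with all of this is the stated p.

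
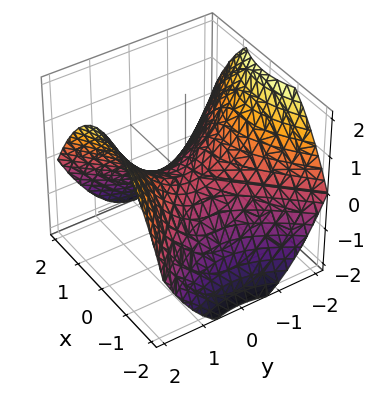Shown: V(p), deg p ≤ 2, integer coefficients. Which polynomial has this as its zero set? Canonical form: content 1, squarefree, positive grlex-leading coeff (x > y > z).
x^2 - y^2 + 2*z

First, degree: a hyperbolic paraboloid; a quadric, so deg p = 2.
Next, symmetries: mirror symmetry x ↦ −x ⇒ only even powers of x; mirror symmetry y ↦ −y ⇒ only even powers of y.
Then, checking where it meets the axes: it crosses the z-axis at the gridline z = 0; it crosses the y-axis at the gridline y = 0.
Finally, the integer polynomial consistent with all of this is the stated p.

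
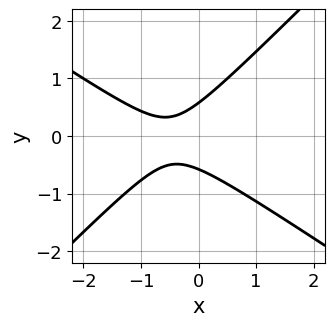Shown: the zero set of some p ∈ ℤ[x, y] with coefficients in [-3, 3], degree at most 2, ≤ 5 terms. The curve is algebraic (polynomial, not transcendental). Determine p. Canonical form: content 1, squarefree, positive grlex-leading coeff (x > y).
2*x^2 + x*y - 3*y^2 + 2*x + 1

(a) Degree: the shape is more complex than any degree-1 curve, so deg p = 2.
(b) From the visible intercepts: no x-intercept at any integer in the box.
(c) Solving for integer coefficients yields p as stated.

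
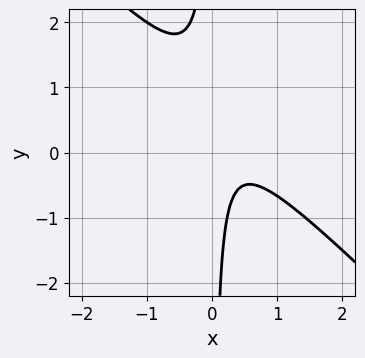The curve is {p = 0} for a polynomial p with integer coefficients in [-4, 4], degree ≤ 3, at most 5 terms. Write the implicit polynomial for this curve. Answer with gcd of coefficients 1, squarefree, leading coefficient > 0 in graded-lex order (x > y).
3*x^2 + 3*x*y - 2*x + 1

(a) deg p = 2. A generic line meets the curve in up to 2 points.
(b) Reading off the gridlines: it misses every integer gridline on the x-axis; no y-intercept at any integer in the box.
(c) These observations pin down the coefficients.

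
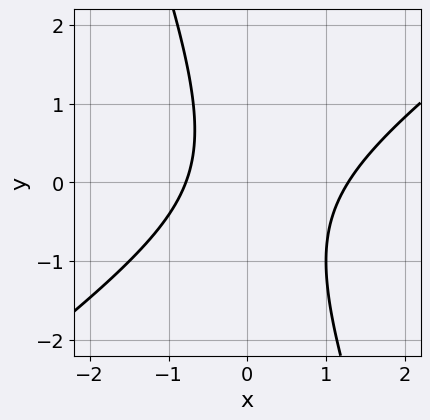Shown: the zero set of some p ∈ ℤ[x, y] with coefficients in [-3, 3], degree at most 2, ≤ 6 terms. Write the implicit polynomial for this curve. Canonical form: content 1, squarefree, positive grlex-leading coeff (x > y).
2*x^2 - 2*x*y - y^2 - x - 2

deg p = 2. A generic line meets the curve in up to 2 points.
Observable constraints: the curve avoids every integer y-axis point in the box.
Assembling these constraints gives the stated polynomial.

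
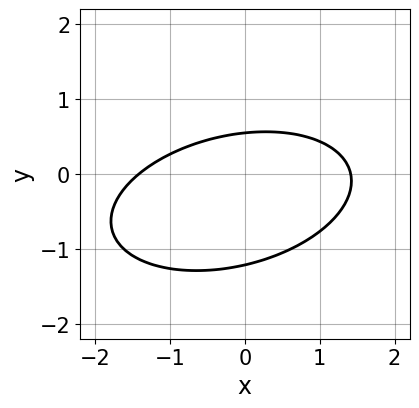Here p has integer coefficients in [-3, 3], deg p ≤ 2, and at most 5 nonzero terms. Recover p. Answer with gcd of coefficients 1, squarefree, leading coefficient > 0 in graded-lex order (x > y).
1. Degree: the shape is more complex than any degree-1 curve, so deg p = 2.
2. Matching integer coefficients to the picture gives p.

x^2 - x*y + 3*y^2 + 2*y - 2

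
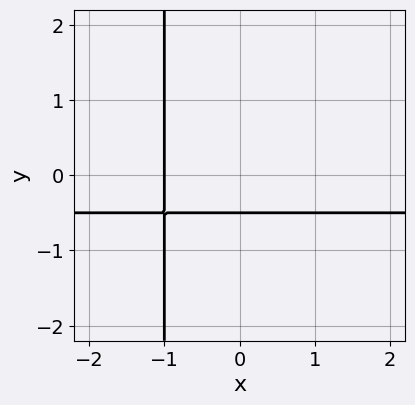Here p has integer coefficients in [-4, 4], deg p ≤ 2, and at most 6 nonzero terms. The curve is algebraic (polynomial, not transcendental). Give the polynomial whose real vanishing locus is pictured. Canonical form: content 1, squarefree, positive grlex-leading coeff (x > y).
(a) Degree: a generic line meets the curve in up to 2 points, so deg p = 2.
(b) Checking where it meets the axes: one x-axis crossing is at x = -1.
(c) Putting this together gives p.

2*x*y + x + 2*y + 1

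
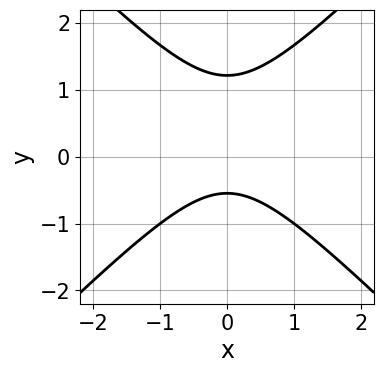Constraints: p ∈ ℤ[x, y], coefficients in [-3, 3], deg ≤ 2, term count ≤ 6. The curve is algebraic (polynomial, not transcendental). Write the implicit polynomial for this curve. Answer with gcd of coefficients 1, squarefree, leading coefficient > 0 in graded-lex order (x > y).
3*x^2 - 3*y^2 + 2*y + 2

First, degree: the shape is more complex than any degree-1 curve, so deg p = 2.
Then, symmetries: mirror symmetry x ↦ −x ⇒ only even powers of x.
Next, from the visible intercepts: the curve avoids every integer x-axis point in the box.
Finally, together with the visible shape, these determine p as stated.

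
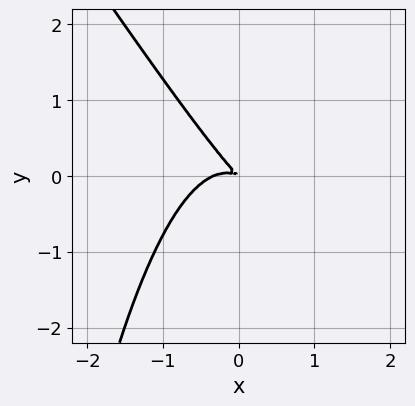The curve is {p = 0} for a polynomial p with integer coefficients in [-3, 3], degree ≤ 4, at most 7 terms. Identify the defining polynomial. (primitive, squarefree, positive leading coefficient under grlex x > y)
The degree is 3 — no degree-2 curve has this shape.
Matching integer coefficients to the picture gives p.

3*x^3 + 2*x^2*y + x^2 + 3*x*y + 2*y^2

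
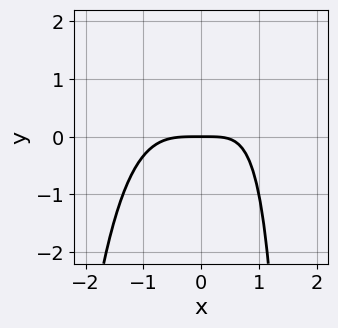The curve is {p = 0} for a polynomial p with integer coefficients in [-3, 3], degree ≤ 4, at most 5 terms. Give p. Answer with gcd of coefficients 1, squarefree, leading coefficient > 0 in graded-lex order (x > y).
First, deg p = 4. A generic line meets the curve in up to 4 points.
Then, checking where it meets the axes: one x-axis crossing is at x = 0; it meets the y-axis at y = 0 (among the integer gridlines).
Finally, the integer polynomial consistent with all of this is the stated p.

x^4 - x*y + 2*y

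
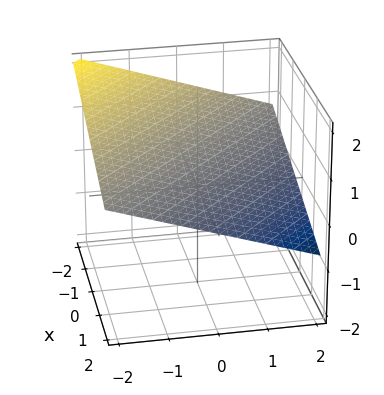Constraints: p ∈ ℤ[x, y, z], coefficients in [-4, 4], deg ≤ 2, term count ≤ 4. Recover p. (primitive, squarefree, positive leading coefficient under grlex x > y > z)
1. deg p = 1.
2. Observable constraints: it crosses the y-axis at the gridline y = 2; it crosses the x-axis at the gridline x = 2.
3. Fitting integer coefficients to these (and the overall shape) gives p.

x + y + 3*z - 2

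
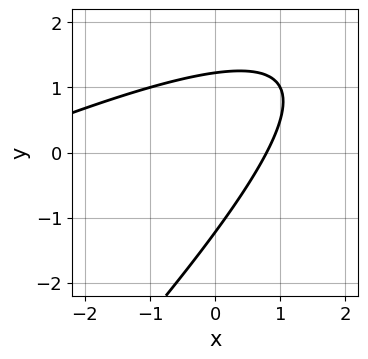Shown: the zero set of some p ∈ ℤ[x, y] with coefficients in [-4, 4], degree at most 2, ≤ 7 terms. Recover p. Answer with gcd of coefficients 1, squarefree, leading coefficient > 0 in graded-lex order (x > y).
x^2 - 3*x*y + 2*y^2 + 3*x - 3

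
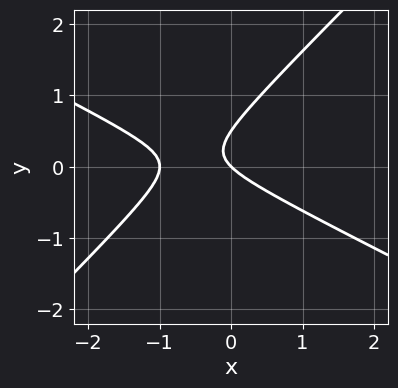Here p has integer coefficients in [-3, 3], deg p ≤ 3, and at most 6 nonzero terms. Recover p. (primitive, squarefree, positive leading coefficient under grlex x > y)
Degree: the shape is more complex than any degree-1 curve, so deg p = 2.
From the axis intercepts and sections: the x-axis gridline crossings are at x ∈ {-1, 0}; one y-axis crossing is at y = 0.
Putting this together gives p.

x^2 + x*y - 2*y^2 + x + y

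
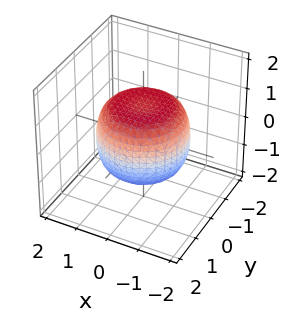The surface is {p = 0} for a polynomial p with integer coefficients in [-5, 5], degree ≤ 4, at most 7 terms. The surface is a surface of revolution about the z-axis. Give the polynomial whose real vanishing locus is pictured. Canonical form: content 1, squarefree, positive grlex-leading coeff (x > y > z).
2*x^4 + 4*x^2*y^2 + 2*y^4 - 2*x^2 - 2*y^2 + 3*z^2 - 3

First, the degree is 4 — the shape is more complex than any degree-3 surface.
Next, symmetry: every cross-section ⟂ z is a circle, so x, y appear only via x² + y².
Next, from the visible intercepts: a circular section at z = -1 has radius exactly 1; the z-axis gridline crossings are at z ∈ {-1, 1}.
Finally, together with the visible shape, these determine p as stated.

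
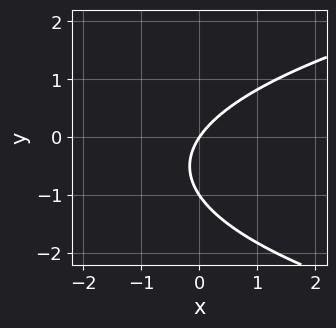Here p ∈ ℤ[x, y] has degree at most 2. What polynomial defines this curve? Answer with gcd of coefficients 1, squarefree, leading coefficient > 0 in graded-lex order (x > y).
(a) The degree is 2 — a generic line meets the curve in up to 2 points.
(b) From the visible intercepts: it crosses the x-axis at the gridline x = 0; among the integer gridlines, it crosses the y-axis at y ∈ {-1, 0}.
(c) Assembling these constraints gives the stated polynomial.

2*y^2 - 3*x + 2*y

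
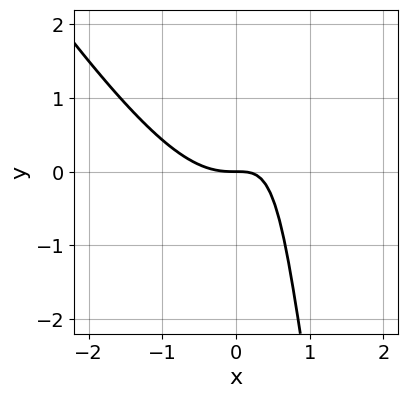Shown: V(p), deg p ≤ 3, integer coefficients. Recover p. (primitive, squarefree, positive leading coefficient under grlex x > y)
3*x^3 + 2*x^2*y - 3*x*y + 2*y

The degree is 3 — a generic line meets the curve in up to 3 points.
Observable constraints: one x-axis crossing is at x = 0; it crosses the y-axis at the gridline y = 0.
Matching integer coefficients to the picture gives p.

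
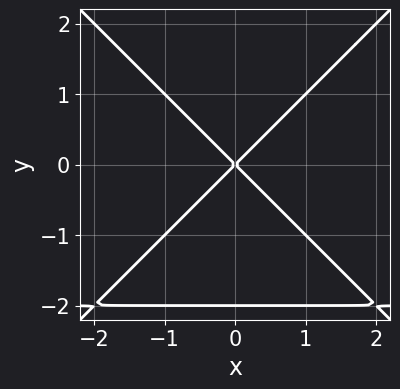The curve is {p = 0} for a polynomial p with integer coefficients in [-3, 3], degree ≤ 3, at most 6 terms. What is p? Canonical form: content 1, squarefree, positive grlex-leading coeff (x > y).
x^2*y - y^3 + 2*x^2 - 2*y^2

deg p = 3. No degree-2 curve has this shape.
Symmetries: it's symmetric under x → −x, forcing even powers of x.
From the axis intercepts and sections: one x-axis crossing is at x = 0; among the integer gridlines, it crosses the y-axis at y ∈ {-2, 0}.
Matching integer coefficients to the picture gives p.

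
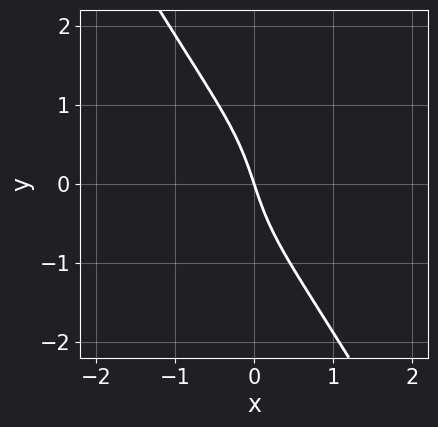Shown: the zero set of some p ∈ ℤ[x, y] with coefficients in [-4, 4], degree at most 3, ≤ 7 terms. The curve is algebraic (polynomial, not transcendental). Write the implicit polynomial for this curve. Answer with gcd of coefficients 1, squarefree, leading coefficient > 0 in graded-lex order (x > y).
1. deg p = 3. The shape is more complex than any degree-2 curve.
2. Reading off the gridlines: one y-axis crossing is at y = 0; one x-axis crossing is at x = 0.
3. Putting this together gives p.

2*x^3 + x*y^2 + y^3 + 3*x + y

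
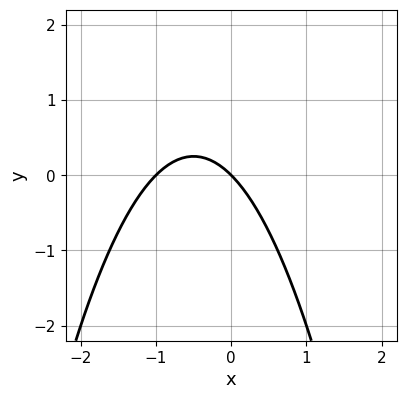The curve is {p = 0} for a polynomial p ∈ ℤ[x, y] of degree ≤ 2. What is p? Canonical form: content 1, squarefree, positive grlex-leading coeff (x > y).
1. The degree is 2 — a generic line meets the curve in up to 2 points.
2. From the axis intercepts and sections: the x-axis gridline crossings are at x ∈ {-1, 0}; it meets the y-axis at y = 0 (among the integer gridlines).
3. Fitting integer coefficients to these (and the overall shape) gives p.

x^2 + x + y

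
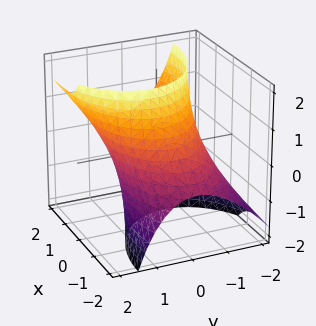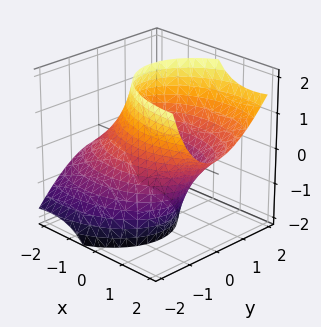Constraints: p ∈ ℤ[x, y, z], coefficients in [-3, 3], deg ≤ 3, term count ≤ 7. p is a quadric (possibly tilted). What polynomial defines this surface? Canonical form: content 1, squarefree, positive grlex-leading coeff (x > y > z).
x^2 - 2*x*z + 2*y^2 - y*z - 3

(a) The degree is 2 — a generic line meets the surface in up to 2 points.
(b) From the visible intercepts: it misses every integer gridline on the z-axis.
(c) Together with the visible shape, these determine p as stated.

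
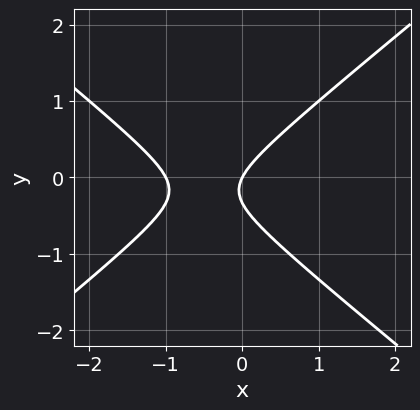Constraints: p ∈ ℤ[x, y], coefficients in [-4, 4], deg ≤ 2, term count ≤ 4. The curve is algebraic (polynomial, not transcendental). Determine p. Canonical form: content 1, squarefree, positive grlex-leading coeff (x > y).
2*x^2 - 3*y^2 + 2*x - y

1. Degree: a generic line meets the curve in up to 2 points, so deg p = 2.
2. Against the integer gridlines: one y-axis crossing is at y = 0; among the integer gridlines, it crosses the x-axis at x ∈ {-1, 0}.
3. Solving for integer coefficients yields p as stated.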